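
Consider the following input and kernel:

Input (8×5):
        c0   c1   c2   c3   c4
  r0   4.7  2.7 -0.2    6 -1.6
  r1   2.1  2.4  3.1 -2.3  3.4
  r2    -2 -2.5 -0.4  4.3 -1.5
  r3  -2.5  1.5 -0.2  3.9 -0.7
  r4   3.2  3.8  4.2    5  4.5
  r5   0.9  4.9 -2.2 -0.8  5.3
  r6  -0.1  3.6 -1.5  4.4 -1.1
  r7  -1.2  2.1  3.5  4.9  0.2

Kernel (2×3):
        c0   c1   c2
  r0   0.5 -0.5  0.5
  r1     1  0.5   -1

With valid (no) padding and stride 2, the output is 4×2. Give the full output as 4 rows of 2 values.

1.1 -5.35
-1.5 -0.65
7.35 -6.05
-6.25 2.25

Output[0,0]: The receptive field on the input at this output position is [4.7 2.7 -0.2 / 2.1 2.4 3.1]. Elementwise product with the kernel and sum: 4.7·0.5 + 2.7·-0.5 + -0.2·0.5 + 2.1·1 + 2.4·0.5 + 3.1·-1.
Output[0,1]: The receptive field on the input at this output position is [-0.2 6 -1.6 / 3.1 -2.3 3.4]. Elementwise product with the kernel and sum: -0.2·0.5 + 6·-0.5 + -1.6·0.5 + 3.1·1 + -2.3·0.5 + 3.4·-1.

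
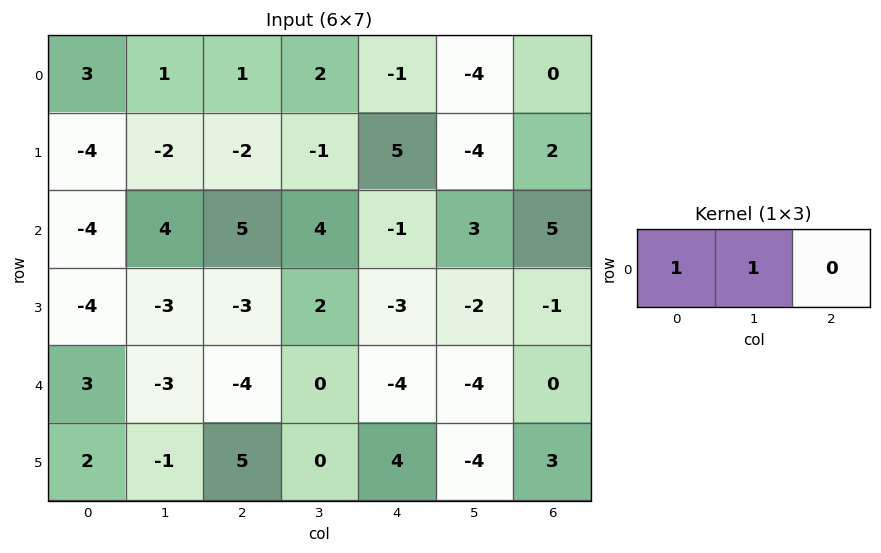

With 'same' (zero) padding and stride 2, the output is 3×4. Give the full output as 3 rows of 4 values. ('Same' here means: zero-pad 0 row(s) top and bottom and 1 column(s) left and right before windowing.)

Output[0,0]: The receptive field on the zero-padded input at this output position is [0 3 1]. Elementwise product with the kernel and sum: 0·1 + 3·1.

3 2 1 -4
-4 9 3 8
3 -7 -4 -4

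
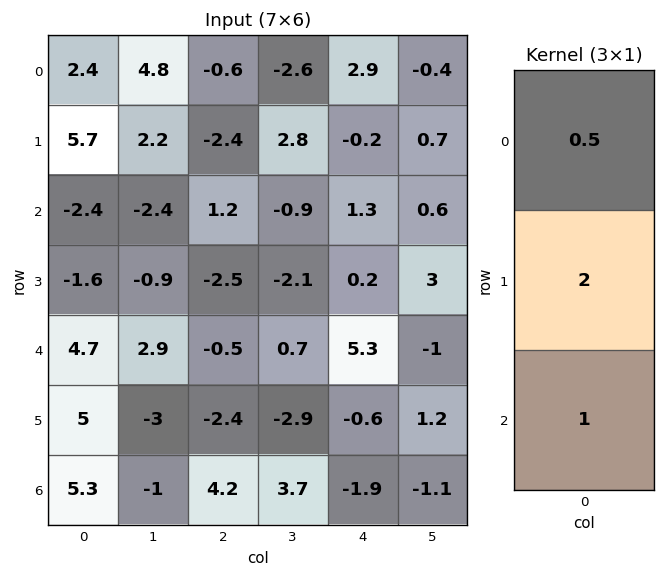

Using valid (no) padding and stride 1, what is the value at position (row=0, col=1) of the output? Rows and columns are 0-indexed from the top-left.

The receptive field on the input at this output position is [4.8 / 2.2 / -2.4]. Elementwise product with the kernel and sum: 4.8·0.5 + 2.2·2 + -2.4·1.

4.4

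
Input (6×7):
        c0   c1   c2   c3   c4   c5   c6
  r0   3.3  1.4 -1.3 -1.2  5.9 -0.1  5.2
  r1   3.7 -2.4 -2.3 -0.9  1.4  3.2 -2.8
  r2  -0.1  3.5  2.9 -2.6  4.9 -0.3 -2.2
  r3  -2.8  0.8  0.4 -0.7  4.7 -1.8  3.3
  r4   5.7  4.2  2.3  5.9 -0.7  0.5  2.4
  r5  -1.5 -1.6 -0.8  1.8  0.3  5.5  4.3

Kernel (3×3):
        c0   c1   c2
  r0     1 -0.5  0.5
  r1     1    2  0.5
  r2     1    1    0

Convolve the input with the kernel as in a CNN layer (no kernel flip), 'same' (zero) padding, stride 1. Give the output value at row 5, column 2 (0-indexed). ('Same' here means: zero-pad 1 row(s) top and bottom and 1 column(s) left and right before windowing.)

The receptive field on the zero-padded input at this output position is [4.2 2.3 5.9 / -1.6 -0.8 1.8 / 0 0 0]. Elementwise product with the kernel and sum: 4.2·1 + 2.3·-0.5 + 5.9·0.5 + -1.6·1 + -0.8·2 + 1.8·0.5 + 0·1 + 0·1.

3.7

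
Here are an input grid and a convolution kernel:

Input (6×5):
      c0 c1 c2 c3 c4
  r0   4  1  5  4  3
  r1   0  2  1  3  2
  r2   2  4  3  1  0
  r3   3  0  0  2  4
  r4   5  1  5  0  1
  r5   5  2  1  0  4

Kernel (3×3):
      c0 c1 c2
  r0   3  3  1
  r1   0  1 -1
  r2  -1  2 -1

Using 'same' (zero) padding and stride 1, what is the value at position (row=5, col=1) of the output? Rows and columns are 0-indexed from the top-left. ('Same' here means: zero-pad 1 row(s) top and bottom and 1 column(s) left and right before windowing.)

24

The receptive field on the zero-padded input at this output position is [5 1 5 / 5 2 1 / 0 0 0]. Elementwise product with the kernel and sum: 5·3 + 1·3 + 5·1 + 2·1 + 1·-1 + 0·-1 + 0·2 + 0·-1.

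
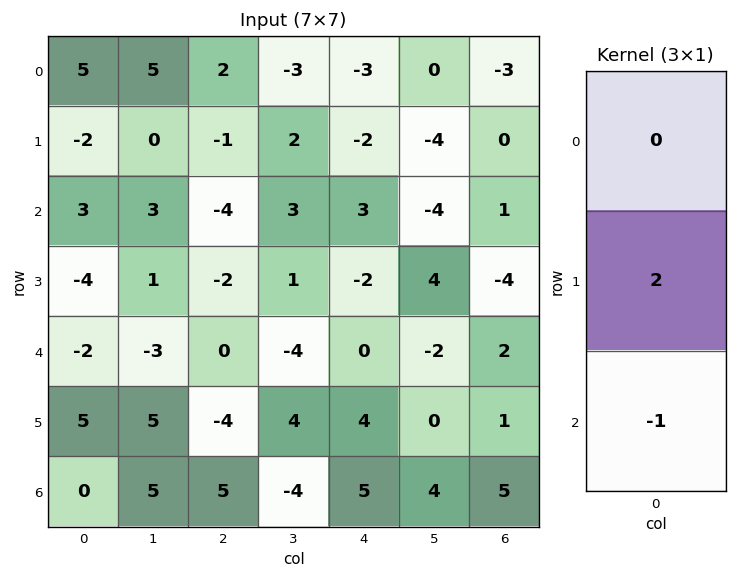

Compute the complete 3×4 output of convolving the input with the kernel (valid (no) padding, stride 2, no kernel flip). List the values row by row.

-7 2 -7 -1
-6 -4 -4 -10
10 -13 3 -3

Output[0,0]: The receptive field on the input at this output position is [5 / -2 / 3]. Elementwise product with the kernel and sum: -2·2 + 3·-1.
Output[0,1]: The receptive field on the input at this output position is [2 / -1 / -4]. Elementwise product with the kernel and sum: -1·2 + -4·-1.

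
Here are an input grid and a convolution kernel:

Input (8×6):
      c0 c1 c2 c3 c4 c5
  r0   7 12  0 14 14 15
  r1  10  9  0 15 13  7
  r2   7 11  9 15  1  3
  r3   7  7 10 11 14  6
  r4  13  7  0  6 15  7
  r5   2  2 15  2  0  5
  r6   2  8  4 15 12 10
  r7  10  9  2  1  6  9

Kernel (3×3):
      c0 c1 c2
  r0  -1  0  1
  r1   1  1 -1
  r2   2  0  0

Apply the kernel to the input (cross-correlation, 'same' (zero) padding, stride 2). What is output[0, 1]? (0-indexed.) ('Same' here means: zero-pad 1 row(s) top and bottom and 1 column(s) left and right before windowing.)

16

The receptive field on the zero-padded input at this output position is [0 0 0 / 12 0 14 / 9 0 15]. Elementwise product with the kernel and sum: 0·-1 + 0·1 + 12·1 + 0·1 + 14·-1 + 9·2.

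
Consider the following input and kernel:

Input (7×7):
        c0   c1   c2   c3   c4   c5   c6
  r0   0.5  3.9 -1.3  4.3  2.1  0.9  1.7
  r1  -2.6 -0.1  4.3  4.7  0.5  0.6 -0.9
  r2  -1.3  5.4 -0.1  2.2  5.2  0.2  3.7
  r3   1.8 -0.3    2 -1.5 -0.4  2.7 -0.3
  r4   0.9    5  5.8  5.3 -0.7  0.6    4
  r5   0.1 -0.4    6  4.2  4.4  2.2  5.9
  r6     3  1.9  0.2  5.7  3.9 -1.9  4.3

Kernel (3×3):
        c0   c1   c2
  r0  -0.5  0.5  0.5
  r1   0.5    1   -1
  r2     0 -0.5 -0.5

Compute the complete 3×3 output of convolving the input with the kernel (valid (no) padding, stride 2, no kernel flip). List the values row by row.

Output[0,0]: The receptive field on the input at this output position is [0.5 3.9 -1.3 / -2.6 -0.1 4.3 / -1.3 5.4 -0.1]. Elementwise product with the kernel and sum: 0.5·-0.5 + 3.9·0.5 + -1.3·0.5 + -2.6·0.5 + -0.1·1 + 4.3·-1 + 5.4·-0.5 + -0.1·-0.5.
Output[0,1]: The receptive field on the input at this output position is [-1.3 4.3 2.1 / 4.3 4.7 0.5 / -0.1 2.2 5.2]. Elementwise product with the kernel and sum: -1.3·-0.5 + 4.3·0.5 + 2.1·0.5 + 4.3·0.5 + 4.7·1 + 0.5·-1 + 2.2·-0.5 + 5.2·-0.5.

-7.3 6.5 0.05
-3.5 1.35 -0.15
-2.45 -2.6 -0.05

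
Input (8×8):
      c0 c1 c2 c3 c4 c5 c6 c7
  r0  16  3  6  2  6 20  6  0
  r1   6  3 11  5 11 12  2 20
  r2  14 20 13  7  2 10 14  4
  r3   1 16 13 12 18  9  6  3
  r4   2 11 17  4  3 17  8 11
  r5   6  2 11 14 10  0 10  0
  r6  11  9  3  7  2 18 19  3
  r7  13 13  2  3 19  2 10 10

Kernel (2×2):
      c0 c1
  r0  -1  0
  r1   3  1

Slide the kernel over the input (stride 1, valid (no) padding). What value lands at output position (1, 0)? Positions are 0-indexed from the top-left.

The receptive field on the input at this output position is [6 3 / 14 20]. Elementwise product with the kernel and sum: 6·-1 + 14·3 + 20·1.

56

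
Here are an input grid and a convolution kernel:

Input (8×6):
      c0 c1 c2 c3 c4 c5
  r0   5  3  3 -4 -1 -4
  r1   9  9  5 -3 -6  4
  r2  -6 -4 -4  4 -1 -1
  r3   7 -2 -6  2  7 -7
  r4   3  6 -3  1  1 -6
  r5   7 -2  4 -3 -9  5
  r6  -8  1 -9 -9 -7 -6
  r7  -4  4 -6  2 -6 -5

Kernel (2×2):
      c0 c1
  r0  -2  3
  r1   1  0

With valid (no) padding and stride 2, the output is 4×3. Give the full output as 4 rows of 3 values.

8 -13 -16
7 14 6
19 13 -29
15 -15 -10

Output[0,0]: The receptive field on the input at this output position is [5 3 / 9 9]. Elementwise product with the kernel and sum: 5·-2 + 3·3 + 9·1.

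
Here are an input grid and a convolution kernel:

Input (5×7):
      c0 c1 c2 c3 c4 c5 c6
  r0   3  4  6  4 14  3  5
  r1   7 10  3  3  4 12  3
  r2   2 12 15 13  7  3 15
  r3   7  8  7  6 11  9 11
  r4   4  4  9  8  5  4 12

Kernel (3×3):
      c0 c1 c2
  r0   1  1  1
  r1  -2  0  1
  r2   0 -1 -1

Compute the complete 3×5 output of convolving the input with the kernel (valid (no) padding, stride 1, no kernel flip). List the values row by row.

-25 -31 2 17 -1
16 -8 -30 -24 0
9 13 19 11 -2

Output[0,0]: The receptive field on the input at this output position is [3 4 6 / 7 10 3 / 2 12 15]. Elementwise product with the kernel and sum: 3·1 + 4·1 + 6·1 + 7·-2 + 3·1 + 12·-1 + 15·-1.
Output[0,1]: The receptive field on the input at this output position is [4 6 4 / 10 3 3 / 12 15 13]. Elementwise product with the kernel and sum: 4·1 + 6·1 + 4·1 + 10·-2 + 3·1 + 15·-1 + 13·-1.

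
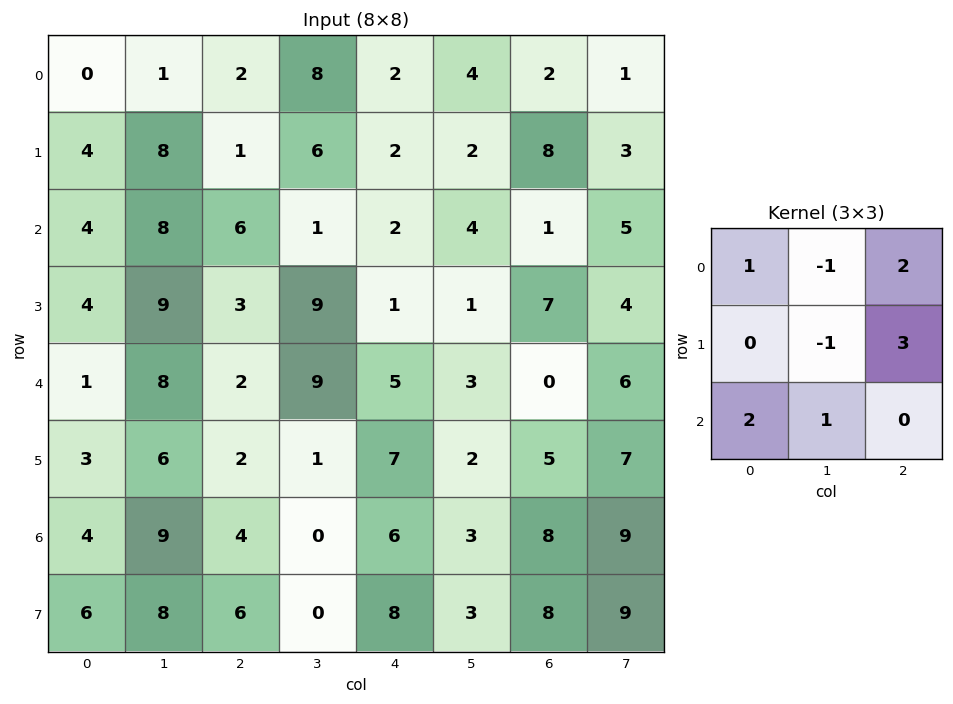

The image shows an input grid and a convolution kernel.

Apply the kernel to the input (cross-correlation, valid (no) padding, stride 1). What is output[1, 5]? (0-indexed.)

23

The receptive field on the input at this output position is [2 8 3 / 4 1 5 / 1 7 4]. Elementwise product with the kernel and sum: 2·1 + 8·-1 + 3·2 + 1·-1 + 5·3 + 1·2 + 7·1.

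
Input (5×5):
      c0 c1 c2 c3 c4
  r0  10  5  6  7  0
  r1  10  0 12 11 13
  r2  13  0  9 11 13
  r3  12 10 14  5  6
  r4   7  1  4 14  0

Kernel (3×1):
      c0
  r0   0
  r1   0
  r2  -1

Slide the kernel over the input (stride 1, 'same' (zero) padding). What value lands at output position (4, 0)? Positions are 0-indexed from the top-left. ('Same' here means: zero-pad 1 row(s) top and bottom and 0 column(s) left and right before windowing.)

0

The receptive field on the zero-padded input at this output position is [12 / 7 / 0]. Elementwise product with the kernel and sum: 0·-1.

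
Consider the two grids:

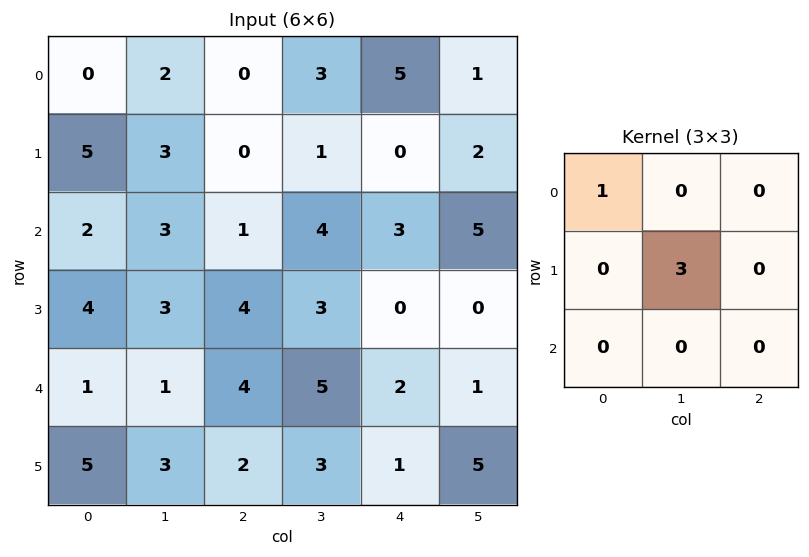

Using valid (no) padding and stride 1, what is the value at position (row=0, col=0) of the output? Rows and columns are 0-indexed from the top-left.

9

The receptive field on the input at this output position is [0 2 0 / 5 3 0 / 2 3 1]. Elementwise product with the kernel and sum: 0·1 + 3·3.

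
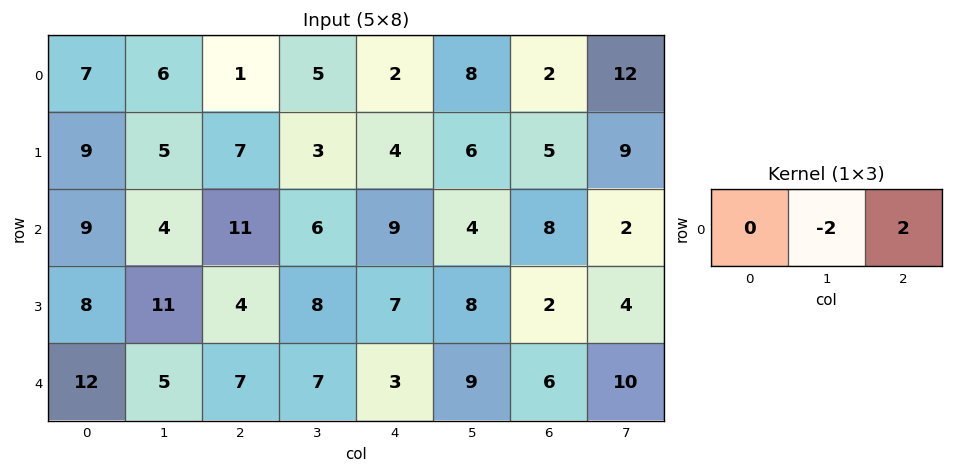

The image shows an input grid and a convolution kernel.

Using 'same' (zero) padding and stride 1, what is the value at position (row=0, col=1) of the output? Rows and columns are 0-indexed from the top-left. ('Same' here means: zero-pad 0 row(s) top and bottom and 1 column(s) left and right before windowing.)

-10

The receptive field on the zero-padded input at this output position is [7 6 1]. Elementwise product with the kernel and sum: 6·-2 + 1·2.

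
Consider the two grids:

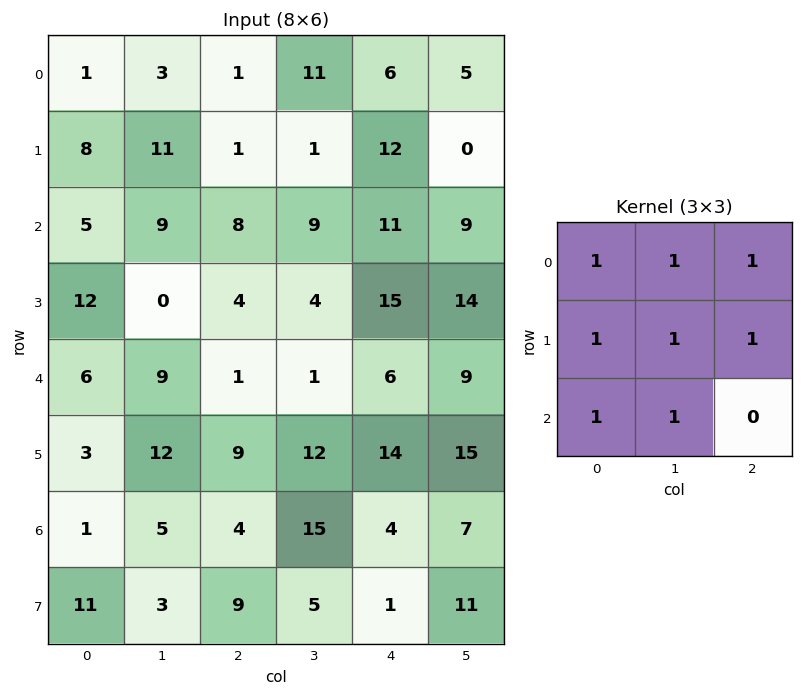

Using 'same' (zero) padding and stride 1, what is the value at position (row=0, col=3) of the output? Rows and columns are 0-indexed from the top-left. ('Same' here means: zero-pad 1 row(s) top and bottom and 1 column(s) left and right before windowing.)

20

The receptive field on the zero-padded input at this output position is [0 0 0 / 1 11 6 / 1 1 12]. Elementwise product with the kernel and sum: 0·1 + 0·1 + 0·1 + 1·1 + 11·1 + 6·1 + 1·1 + 1·1.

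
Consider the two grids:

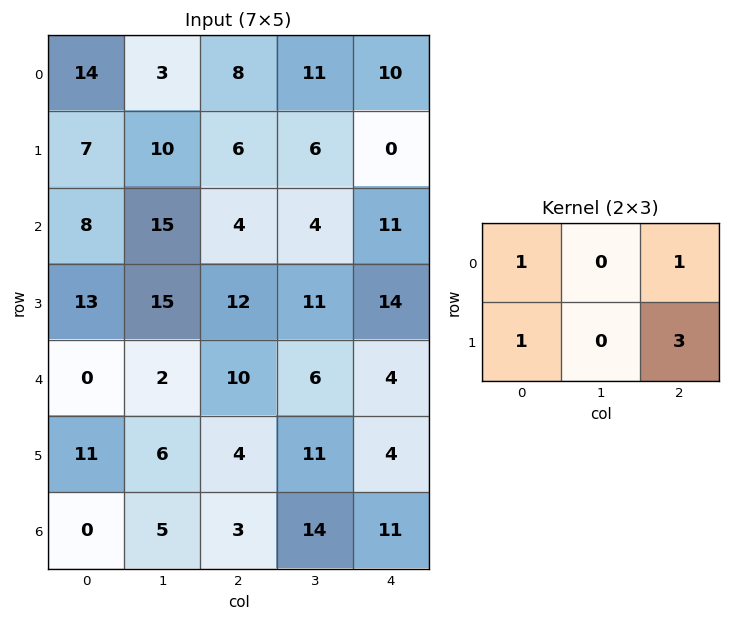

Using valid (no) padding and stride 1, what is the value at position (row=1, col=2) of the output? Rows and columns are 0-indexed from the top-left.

The receptive field on the input at this output position is [6 6 0 / 4 4 11]. Elementwise product with the kernel and sum: 6·1 + 0·1 + 4·1 + 11·3.

43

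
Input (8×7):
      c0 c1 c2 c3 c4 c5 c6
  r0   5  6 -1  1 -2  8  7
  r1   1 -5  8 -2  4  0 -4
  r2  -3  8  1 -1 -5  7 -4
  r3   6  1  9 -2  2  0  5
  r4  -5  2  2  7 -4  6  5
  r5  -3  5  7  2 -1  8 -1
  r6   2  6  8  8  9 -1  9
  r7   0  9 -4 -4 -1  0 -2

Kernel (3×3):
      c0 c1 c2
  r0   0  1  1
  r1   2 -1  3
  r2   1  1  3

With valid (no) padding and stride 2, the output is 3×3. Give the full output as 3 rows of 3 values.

Output[0,0]: The receptive field on the input at this output position is [5 6 -1 / 1 -5 8 / -3 8 1]. Elementwise product with the kernel and sum: 6·1 + -1·1 + 1·2 + -5·-1 + 8·3 + -3·1 + 8·1 + 1·3.
Output[0,1]: The receptive field on the input at this output position is [-1 1 -2 / 8 -2 4 / 1 -1 -5]. Elementwise product with the kernel and sum: 1·1 + -2·1 + 8·2 + -2·-1 + 4·3 + 1·1 + -1·1 + -5·3.

44 14 1
50 17 39
46 55 33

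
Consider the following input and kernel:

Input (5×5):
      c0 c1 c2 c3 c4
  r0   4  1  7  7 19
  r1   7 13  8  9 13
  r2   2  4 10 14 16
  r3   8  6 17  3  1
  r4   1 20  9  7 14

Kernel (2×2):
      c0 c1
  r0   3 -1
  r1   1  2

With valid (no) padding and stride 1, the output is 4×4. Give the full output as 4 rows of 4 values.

44 25 40 37
18 55 53 60
22 42 39 31
59 39 71 43

Output[0,0]: The receptive field on the input at this output position is [4 1 / 7 13]. Elementwise product with the kernel and sum: 4·3 + 1·-1 + 7·1 + 13·2.
Output[0,1]: The receptive field on the input at this output position is [1 7 / 13 8]. Elementwise product with the kernel and sum: 1·3 + 7·-1 + 13·1 + 8·2.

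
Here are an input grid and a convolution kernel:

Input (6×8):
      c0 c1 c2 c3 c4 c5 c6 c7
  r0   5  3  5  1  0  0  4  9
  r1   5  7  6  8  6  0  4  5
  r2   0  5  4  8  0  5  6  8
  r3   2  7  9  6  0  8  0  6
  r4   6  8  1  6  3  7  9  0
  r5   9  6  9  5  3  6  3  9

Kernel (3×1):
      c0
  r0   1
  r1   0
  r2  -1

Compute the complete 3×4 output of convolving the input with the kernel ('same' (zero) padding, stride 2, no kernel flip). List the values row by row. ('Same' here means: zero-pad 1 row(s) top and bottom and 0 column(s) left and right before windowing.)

Output[0,0]: The receptive field on the zero-padded input at this output position is [0 / 5 / 5]. Elementwise product with the kernel and sum: 0·1 + 5·-1.
Output[0,1]: The receptive field on the zero-padded input at this output position is [0 / 5 / 6]. Elementwise product with the kernel and sum: 0·1 + 6·-1.

-5 -6 -6 -4
3 -3 6 4
-7 0 -3 -3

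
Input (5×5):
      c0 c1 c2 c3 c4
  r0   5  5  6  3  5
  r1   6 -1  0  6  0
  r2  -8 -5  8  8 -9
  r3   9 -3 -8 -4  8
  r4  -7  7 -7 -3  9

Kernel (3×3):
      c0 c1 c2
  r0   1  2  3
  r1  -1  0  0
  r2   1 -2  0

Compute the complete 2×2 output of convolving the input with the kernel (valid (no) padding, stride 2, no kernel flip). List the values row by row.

Output[0,0]: The receptive field on the input at this output position is [5 5 6 / 6 -1 0 / -8 -5 8]. Elementwise product with the kernel and sum: 5·1 + 5·2 + 6·3 + 6·-1 + -8·1 + -5·-2.
Output[0,1]: The receptive field on the input at this output position is [6 3 5 / 0 6 0 / 8 8 -9]. Elementwise product with the kernel and sum: 6·1 + 3·2 + 5·3 + 0·-1 + 8·1 + 8·-2.

29 19
-24 4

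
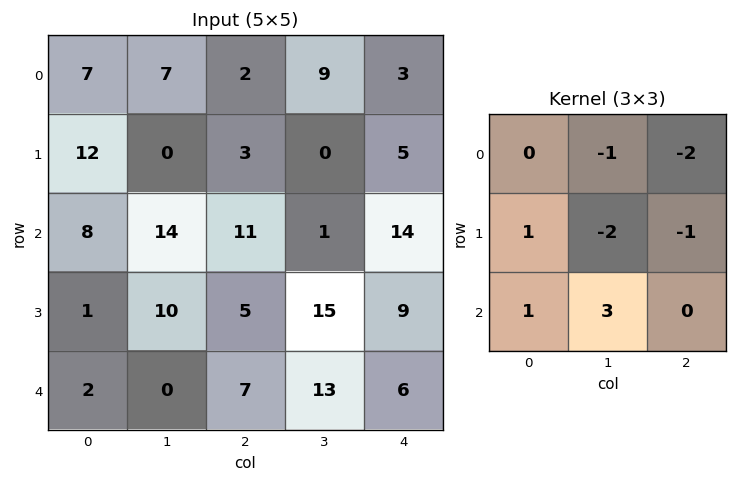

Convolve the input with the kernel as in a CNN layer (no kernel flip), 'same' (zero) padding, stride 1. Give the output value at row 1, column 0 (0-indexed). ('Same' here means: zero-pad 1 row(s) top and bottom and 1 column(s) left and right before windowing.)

The receptive field on the zero-padded input at this output position is [0 7 7 / 0 12 0 / 0 8 14]. Elementwise product with the kernel and sum: 7·-1 + 7·-2 + 0·1 + 12·-2 + 0·-1 + 0·1 + 8·3.

-21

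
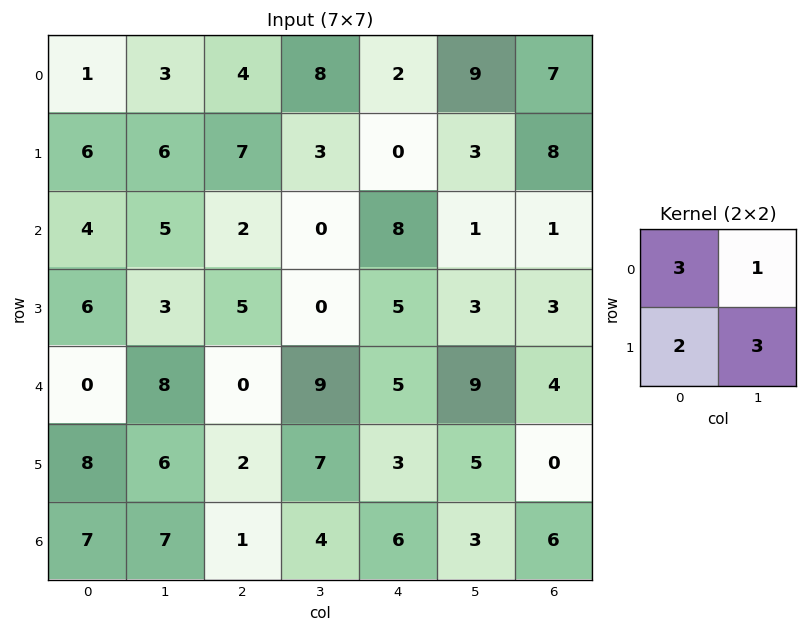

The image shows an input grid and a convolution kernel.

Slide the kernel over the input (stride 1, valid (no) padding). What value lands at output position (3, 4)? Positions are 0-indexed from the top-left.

55

The receptive field on the input at this output position is [5 3 / 5 9]. Elementwise product with the kernel and sum: 5·3 + 3·1 + 5·2 + 9·3.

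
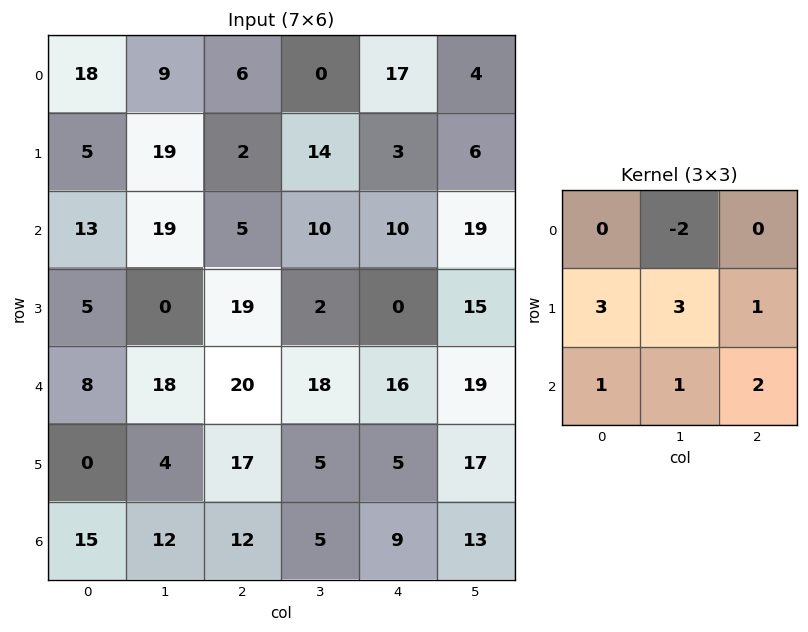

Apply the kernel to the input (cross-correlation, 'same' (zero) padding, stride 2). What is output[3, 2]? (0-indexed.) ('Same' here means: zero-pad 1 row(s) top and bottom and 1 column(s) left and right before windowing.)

45

The receptive field on the zero-padded input at this output position is [5 5 17 / 5 9 13 / 0 0 0]. Elementwise product with the kernel and sum: 5·-2 + 5·3 + 9·3 + 13·1 + 0·1 + 0·1 + 0·2.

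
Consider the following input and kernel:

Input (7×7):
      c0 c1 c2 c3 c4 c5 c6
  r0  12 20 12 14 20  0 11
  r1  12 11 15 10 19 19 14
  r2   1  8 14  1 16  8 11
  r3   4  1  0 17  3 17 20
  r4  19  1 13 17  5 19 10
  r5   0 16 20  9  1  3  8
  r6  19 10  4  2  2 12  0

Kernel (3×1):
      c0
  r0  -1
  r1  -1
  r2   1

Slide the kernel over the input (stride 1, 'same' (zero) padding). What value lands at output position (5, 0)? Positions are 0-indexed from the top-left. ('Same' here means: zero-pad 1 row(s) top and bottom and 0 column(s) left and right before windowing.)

0

The receptive field on the zero-padded input at this output position is [19 / 0 / 19]. Elementwise product with the kernel and sum: 19·-1 + 0·-1 + 19·1.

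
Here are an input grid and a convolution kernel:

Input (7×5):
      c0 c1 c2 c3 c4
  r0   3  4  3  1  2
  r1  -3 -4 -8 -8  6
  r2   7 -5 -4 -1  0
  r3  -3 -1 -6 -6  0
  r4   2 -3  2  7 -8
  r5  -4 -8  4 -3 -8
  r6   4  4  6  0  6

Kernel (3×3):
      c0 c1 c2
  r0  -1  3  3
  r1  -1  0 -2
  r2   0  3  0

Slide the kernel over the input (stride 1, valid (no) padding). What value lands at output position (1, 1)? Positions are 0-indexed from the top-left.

The receptive field on the input at this output position is [-4 -8 -8 / -5 -4 -1 / -1 -6 -6]. Elementwise product with the kernel and sum: -4·-1 + -8·3 + -8·3 + -5·-1 + -1·-2 + -6·3.

-55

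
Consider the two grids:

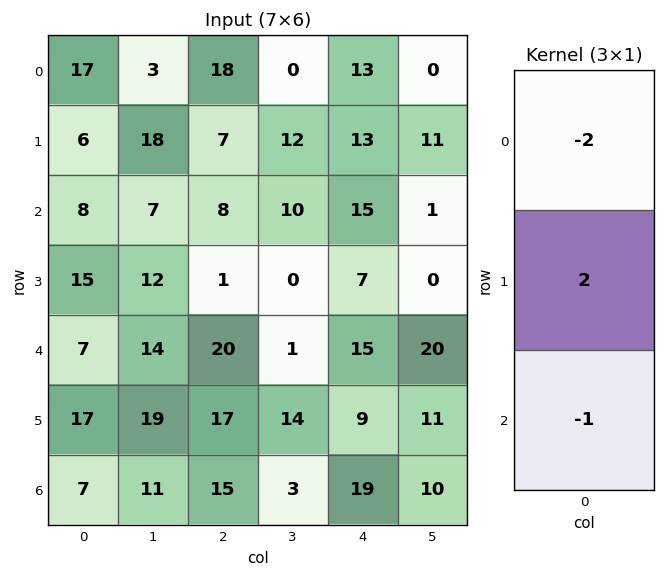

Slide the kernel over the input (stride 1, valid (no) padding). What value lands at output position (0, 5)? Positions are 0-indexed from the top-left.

21

The receptive field on the input at this output position is [0 / 11 / 1]. Elementwise product with the kernel and sum: 0·-2 + 11·2 + 1·-1.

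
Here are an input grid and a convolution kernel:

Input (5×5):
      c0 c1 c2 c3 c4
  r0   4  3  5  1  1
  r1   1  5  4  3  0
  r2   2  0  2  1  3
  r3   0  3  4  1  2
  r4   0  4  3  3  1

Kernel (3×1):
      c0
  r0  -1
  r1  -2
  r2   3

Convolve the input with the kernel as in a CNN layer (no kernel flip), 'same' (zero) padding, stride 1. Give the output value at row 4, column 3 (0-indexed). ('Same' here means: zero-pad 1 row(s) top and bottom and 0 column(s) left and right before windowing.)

-7

The receptive field on the zero-padded input at this output position is [1 / 3 / 0]. Elementwise product with the kernel and sum: 1·-1 + 3·-2 + 0·3.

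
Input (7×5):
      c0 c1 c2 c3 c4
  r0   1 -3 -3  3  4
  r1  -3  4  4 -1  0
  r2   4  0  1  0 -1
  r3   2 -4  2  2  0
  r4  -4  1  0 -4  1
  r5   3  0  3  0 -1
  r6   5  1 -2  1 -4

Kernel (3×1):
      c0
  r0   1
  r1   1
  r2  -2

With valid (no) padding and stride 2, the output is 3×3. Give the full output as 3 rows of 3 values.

-10 -1 6
14 3 -3
-11 7 8

Output[0,0]: The receptive field on the input at this output position is [1 / -3 / 4]. Elementwise product with the kernel and sum: 1·1 + -3·1 + 4·-2.
Output[0,1]: The receptive field on the input at this output position is [-3 / 4 / 1]. Elementwise product with the kernel and sum: -3·1 + 4·1 + 1·-2.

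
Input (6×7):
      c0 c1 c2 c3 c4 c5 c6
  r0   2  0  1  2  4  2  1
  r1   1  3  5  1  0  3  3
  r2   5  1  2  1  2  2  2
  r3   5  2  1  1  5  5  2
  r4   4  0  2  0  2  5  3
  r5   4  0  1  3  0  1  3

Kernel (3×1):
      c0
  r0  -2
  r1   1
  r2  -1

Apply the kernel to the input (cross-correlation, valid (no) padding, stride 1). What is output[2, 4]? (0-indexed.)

The receptive field on the input at this output position is [2 / 5 / 2]. Elementwise product with the kernel and sum: 2·-2 + 5·1 + 2·-1.

-1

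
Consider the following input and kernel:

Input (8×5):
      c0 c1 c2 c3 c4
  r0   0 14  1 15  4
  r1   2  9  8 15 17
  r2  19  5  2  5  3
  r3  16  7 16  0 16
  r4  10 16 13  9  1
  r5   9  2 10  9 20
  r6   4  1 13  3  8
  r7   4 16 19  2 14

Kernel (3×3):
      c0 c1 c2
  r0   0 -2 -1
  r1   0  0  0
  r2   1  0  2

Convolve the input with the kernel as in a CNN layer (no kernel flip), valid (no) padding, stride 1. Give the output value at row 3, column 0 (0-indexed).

-1

The receptive field on the input at this output position is [16 7 16 / 10 16 13 / 9 2 10]. Elementwise product with the kernel and sum: 7·-2 + 16·-1 + 9·1 + 10·2.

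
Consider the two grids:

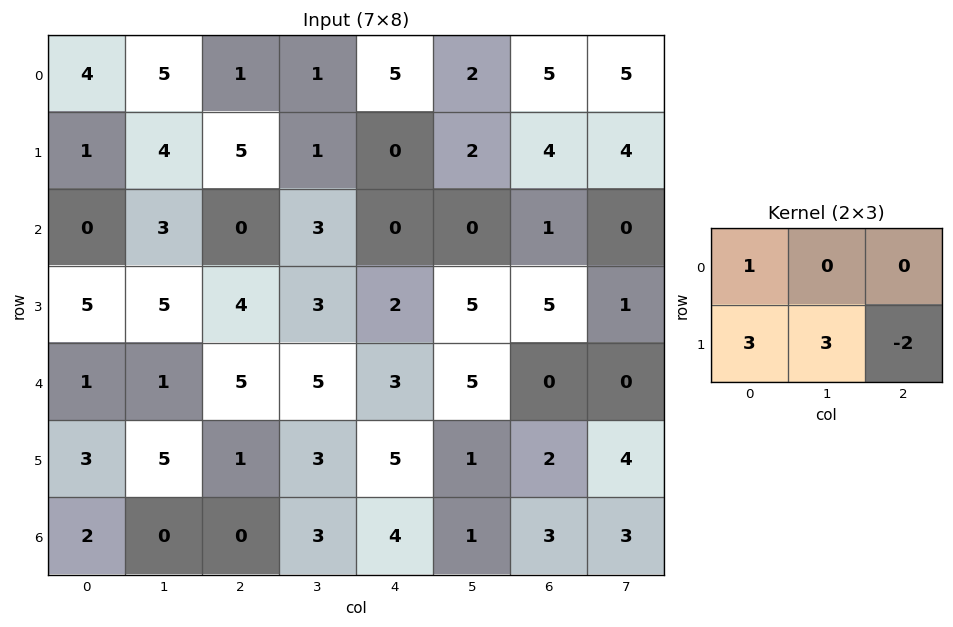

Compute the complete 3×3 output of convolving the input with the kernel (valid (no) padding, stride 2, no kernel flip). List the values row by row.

Output[0,0]: The receptive field on the input at this output position is [4 5 1 / 1 4 5]. Elementwise product with the kernel and sum: 4·1 + 1·3 + 4·3 + 5·-2.

9 19 3
22 17 11
23 7 17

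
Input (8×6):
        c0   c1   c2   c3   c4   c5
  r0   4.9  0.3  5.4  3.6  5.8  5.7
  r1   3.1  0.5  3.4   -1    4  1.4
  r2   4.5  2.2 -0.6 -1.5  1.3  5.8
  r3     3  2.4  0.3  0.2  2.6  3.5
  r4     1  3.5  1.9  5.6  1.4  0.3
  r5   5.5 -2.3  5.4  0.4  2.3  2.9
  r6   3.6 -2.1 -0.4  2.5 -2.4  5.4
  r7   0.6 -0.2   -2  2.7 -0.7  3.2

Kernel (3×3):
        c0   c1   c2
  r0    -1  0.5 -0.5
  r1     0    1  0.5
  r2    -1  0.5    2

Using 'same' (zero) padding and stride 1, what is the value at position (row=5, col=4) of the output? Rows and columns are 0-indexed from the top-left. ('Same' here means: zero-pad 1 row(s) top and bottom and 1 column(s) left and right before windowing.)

The receptive field on the zero-padded input at this output position is [5.6 1.4 0.3 / 0.4 2.3 2.9 / 2.5 -2.4 5.4]. Elementwise product with the kernel and sum: 5.6·-1 + 1.4·0.5 + 0.3·-0.5 + 2.3·1 + 2.9·0.5 + 2.5·-1 + -2.4·0.5 + 5.4·2.

5.8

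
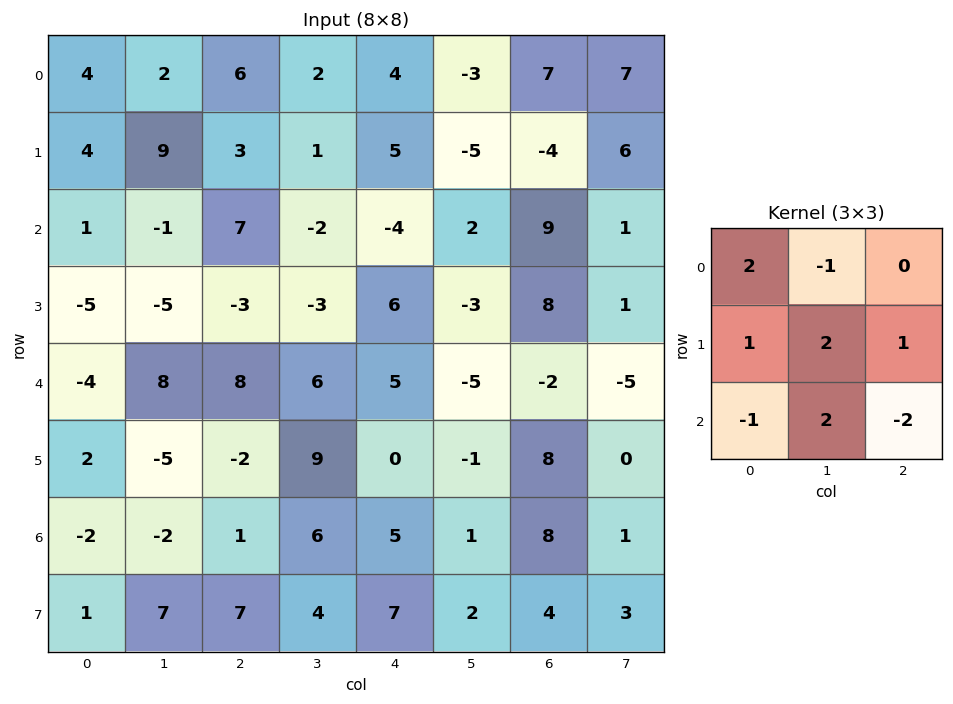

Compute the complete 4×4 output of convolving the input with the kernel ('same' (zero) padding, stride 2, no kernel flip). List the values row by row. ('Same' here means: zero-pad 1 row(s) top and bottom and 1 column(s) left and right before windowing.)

Output[0,0]: The receptive field on the zero-padded input at this output position is [0 0 0 / 0 4 2 / 0 4 9]. Elementwise product with the kernel and sum: 0·2 + 0·-1 + 0·1 + 4·2 + 2·1 + 0·-1 + 4·2 + 9·-2.
Output[0,1]: The receptive field on the zero-padded input at this output position is [0 0 0 / 2 6 2 / 9 3 1]. Elementwise product with the kernel and sum: 0·2 + 0·-1 + 2·1 + 6·2 + 2·1 + 9·-1 + 3·2 + 1·-2.

0 11 26 3
-3 31 10 32
19 6 -8 -11
-20 -3 41 8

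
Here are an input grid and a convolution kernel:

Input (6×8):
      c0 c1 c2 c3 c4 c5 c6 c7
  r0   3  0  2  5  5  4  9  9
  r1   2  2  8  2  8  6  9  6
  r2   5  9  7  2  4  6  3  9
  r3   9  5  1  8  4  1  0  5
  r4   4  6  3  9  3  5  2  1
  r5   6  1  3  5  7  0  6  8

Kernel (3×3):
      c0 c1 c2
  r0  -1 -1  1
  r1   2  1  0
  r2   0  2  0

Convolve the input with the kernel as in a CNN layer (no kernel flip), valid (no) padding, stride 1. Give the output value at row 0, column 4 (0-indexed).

The receptive field on the input at this output position is [5 4 9 / 8 6 9 / 4 6 3]. Elementwise product with the kernel and sum: 5·-1 + 4·-1 + 9·1 + 8·2 + 6·1 + 6·2.

34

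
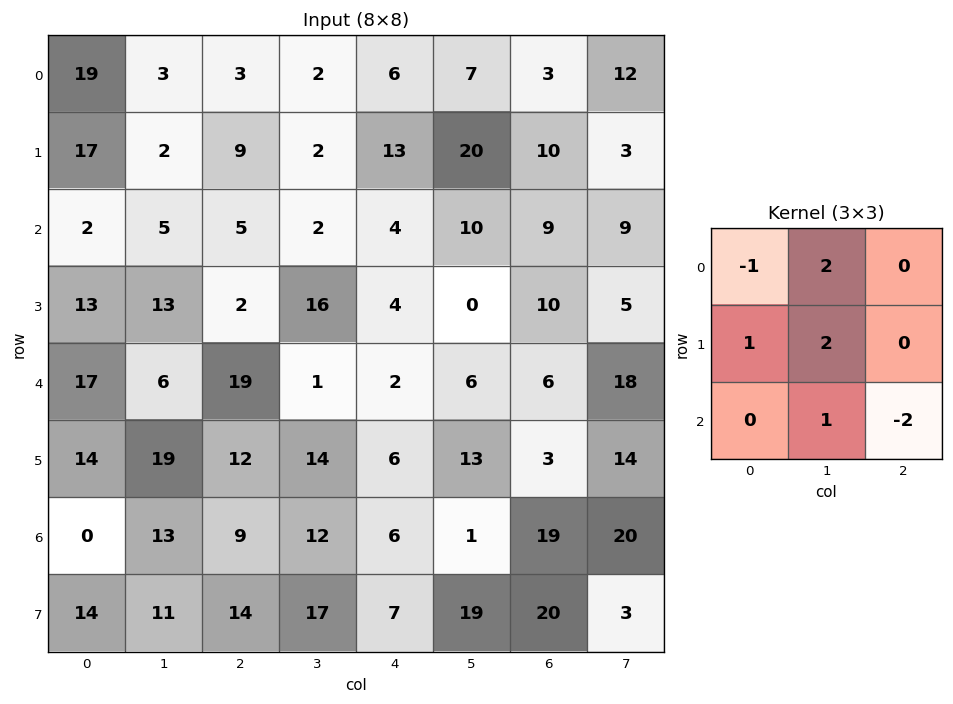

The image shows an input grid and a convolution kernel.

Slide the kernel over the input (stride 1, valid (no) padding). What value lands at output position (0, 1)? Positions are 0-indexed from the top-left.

24

The receptive field on the input at this output position is [3 3 2 / 2 9 2 / 5 5 2]. Elementwise product with the kernel and sum: 3·-1 + 3·2 + 2·1 + 9·2 + 5·1 + 2·-2.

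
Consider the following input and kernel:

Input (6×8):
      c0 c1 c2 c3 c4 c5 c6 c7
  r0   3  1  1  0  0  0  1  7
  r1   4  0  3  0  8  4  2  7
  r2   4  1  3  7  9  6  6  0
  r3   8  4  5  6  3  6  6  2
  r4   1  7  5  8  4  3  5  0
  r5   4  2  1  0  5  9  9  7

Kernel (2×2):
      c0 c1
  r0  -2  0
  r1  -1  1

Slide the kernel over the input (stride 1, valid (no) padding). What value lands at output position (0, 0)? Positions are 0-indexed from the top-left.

The receptive field on the input at this output position is [3 1 / 4 0]. Elementwise product with the kernel and sum: 3·-2 + 4·-1 + 0·1.

-10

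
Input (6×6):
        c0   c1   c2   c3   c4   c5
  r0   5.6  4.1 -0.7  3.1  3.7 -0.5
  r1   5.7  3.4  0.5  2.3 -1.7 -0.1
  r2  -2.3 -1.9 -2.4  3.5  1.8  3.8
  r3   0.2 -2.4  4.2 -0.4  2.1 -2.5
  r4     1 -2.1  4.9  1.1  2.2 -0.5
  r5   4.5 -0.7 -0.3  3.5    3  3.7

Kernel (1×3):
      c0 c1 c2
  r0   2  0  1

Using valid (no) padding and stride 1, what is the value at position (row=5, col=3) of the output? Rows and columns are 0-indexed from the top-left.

The receptive field on the input at this output position is [3.5 3 3.7]. Elementwise product with the kernel and sum: 3.5·2 + 3.7·1.

10.7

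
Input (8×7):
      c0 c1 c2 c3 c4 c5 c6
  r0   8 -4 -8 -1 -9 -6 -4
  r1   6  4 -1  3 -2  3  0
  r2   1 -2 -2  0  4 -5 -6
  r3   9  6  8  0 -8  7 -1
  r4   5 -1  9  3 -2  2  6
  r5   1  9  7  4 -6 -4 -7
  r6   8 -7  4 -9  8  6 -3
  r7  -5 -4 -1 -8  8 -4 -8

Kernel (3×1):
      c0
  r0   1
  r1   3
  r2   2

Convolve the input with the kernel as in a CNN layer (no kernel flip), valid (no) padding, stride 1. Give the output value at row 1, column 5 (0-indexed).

The receptive field on the input at this output position is [3 / -5 / 7]. Elementwise product with the kernel and sum: 3·1 + -5·3 + 7·2.

2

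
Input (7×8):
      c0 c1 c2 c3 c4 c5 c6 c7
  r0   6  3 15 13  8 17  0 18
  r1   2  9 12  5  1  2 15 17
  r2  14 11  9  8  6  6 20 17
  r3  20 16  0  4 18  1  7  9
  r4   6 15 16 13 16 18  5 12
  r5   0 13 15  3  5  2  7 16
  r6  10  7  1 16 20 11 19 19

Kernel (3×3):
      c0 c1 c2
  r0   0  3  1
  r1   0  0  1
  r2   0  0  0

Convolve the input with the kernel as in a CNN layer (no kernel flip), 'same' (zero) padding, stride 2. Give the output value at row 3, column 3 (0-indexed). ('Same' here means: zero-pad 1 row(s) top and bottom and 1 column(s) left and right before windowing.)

56

The receptive field on the zero-padded input at this output position is [2 7 16 / 11 19 19 / 0 0 0]. Elementwise product with the kernel and sum: 7·3 + 16·1 + 19·1.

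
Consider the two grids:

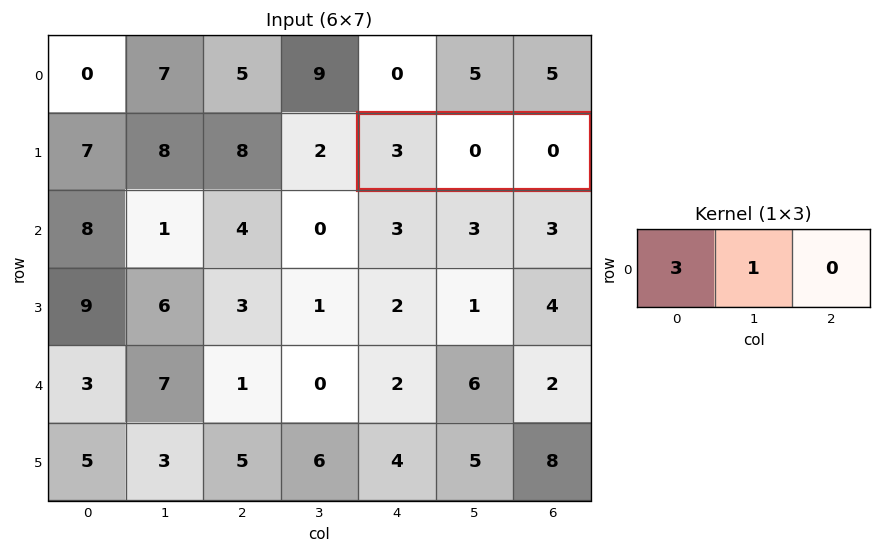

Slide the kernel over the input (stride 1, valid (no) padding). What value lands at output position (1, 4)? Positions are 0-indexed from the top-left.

The receptive field on the input at this output position is [3 0 0]. Elementwise product with the kernel and sum: 3·3 + 0·1.

9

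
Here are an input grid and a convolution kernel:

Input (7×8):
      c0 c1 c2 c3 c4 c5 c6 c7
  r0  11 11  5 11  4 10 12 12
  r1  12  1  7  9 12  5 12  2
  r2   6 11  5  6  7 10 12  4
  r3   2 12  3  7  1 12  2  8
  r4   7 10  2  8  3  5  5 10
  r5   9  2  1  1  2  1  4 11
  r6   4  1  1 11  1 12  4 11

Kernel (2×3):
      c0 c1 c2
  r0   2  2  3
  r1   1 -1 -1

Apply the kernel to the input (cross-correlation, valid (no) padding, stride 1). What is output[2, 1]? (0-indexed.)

52

The receptive field on the input at this output position is [11 5 6 / 12 3 7]. Elementwise product with the kernel and sum: 11·2 + 5·2 + 6·3 + 12·1 + 3·-1 + 7·-1.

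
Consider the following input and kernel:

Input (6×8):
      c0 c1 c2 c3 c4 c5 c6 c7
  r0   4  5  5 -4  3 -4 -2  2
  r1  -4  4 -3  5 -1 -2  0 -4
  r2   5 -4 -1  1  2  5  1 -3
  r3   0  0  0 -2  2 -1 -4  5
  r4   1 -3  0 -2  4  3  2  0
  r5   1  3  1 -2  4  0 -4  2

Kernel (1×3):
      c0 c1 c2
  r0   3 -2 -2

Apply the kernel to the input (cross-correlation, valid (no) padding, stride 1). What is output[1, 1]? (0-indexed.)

8

The receptive field on the input at this output position is [4 -3 5]. Elementwise product with the kernel and sum: 4·3 + -3·-2 + 5·-2.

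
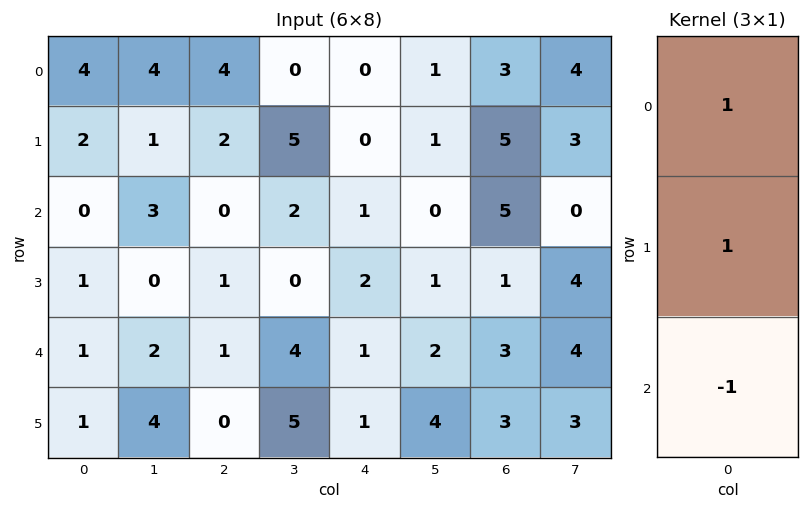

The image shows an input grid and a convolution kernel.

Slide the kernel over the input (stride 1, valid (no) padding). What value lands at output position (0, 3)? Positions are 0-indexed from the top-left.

3

The receptive field on the input at this output position is [0 / 5 / 2]. Elementwise product with the kernel and sum: 0·1 + 5·1 + 2·-1.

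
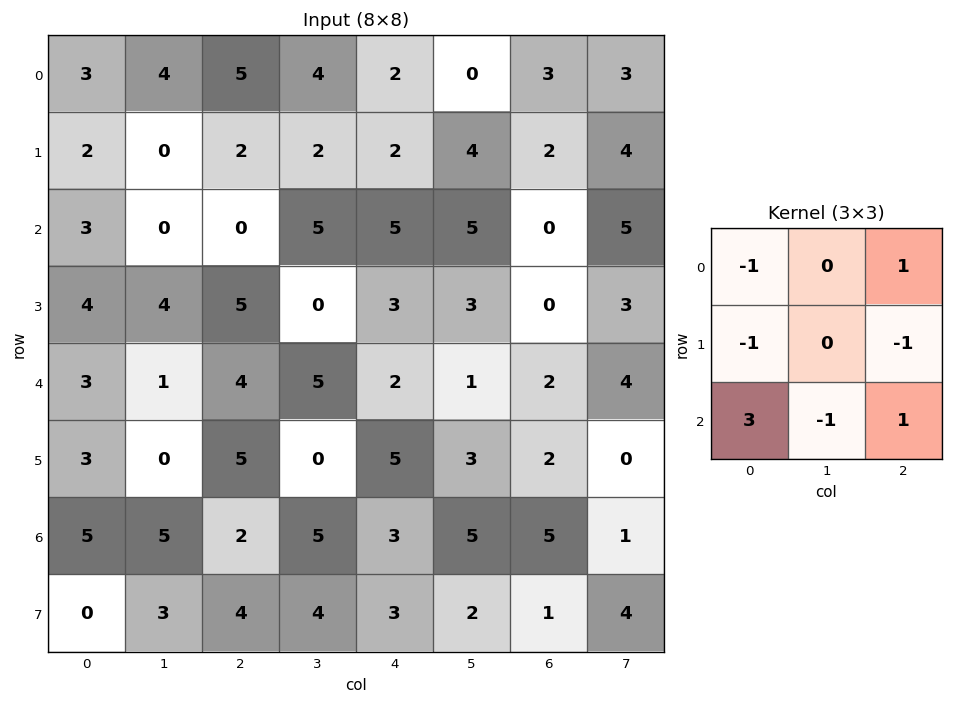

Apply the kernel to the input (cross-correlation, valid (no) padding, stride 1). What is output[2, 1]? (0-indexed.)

5

The receptive field on the input at this output position is [0 0 5 / 4 5 0 / 1 4 5]. Elementwise product with the kernel and sum: 0·-1 + 5·1 + 4·-1 + 0·-1 + 1·3 + 4·-1 + 5·1.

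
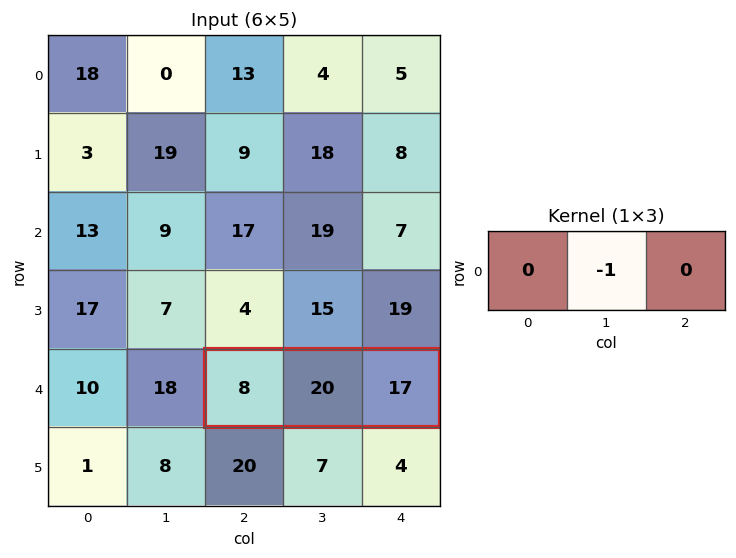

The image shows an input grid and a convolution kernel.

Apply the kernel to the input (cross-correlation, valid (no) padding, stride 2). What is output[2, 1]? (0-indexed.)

The receptive field on the input at this output position is [8 20 17]. Elementwise product with the kernel and sum: 20·-1.

-20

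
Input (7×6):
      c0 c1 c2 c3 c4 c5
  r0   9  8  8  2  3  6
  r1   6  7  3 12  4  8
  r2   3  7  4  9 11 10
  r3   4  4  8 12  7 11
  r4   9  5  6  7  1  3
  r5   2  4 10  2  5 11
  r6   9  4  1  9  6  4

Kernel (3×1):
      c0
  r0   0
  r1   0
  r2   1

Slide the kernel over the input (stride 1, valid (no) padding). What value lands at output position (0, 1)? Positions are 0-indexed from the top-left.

7

The receptive field on the input at this output position is [8 / 7 / 7]. Elementwise product with the kernel and sum: 7·1.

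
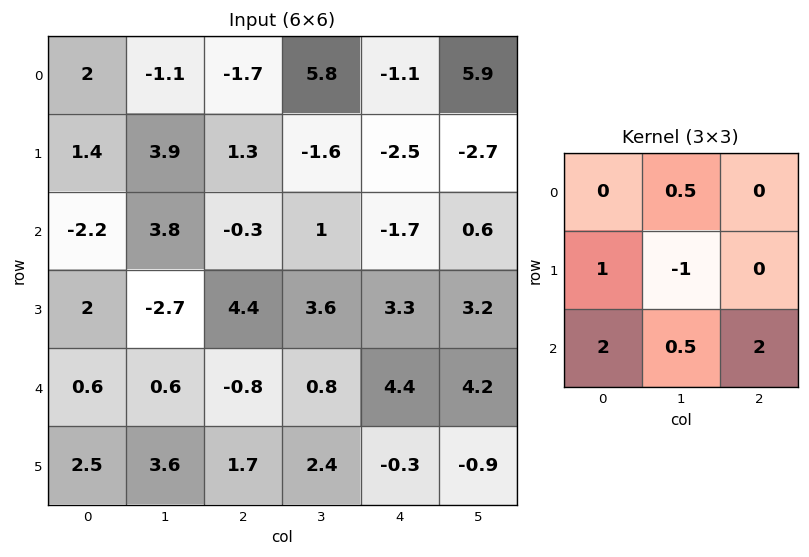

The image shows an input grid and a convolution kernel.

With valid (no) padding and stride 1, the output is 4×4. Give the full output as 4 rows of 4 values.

-6.15 11.2 2.3 2.7
7.4 8.75 15.1 16.7
6.5 -4.85 8.9 11.65
8.85 16.45 4.2 0.9

Output[0,0]: The receptive field on the input at this output position is [2 -1.1 -1.7 / 1.4 3.9 1.3 / -2.2 3.8 -0.3]. Elementwise product with the kernel and sum: -1.1·0.5 + 1.4·1 + 3.9·-1 + -2.2·2 + 3.8·0.5 + -0.3·2.
Output[0,1]: The receptive field on the input at this output position is [-1.1 -1.7 5.8 / 3.9 1.3 -1.6 / 3.8 -0.3 1]. Elementwise product with the kernel and sum: -1.7·0.5 + 3.9·1 + 1.3·-1 + 3.8·2 + -0.3·0.5 + 1·2.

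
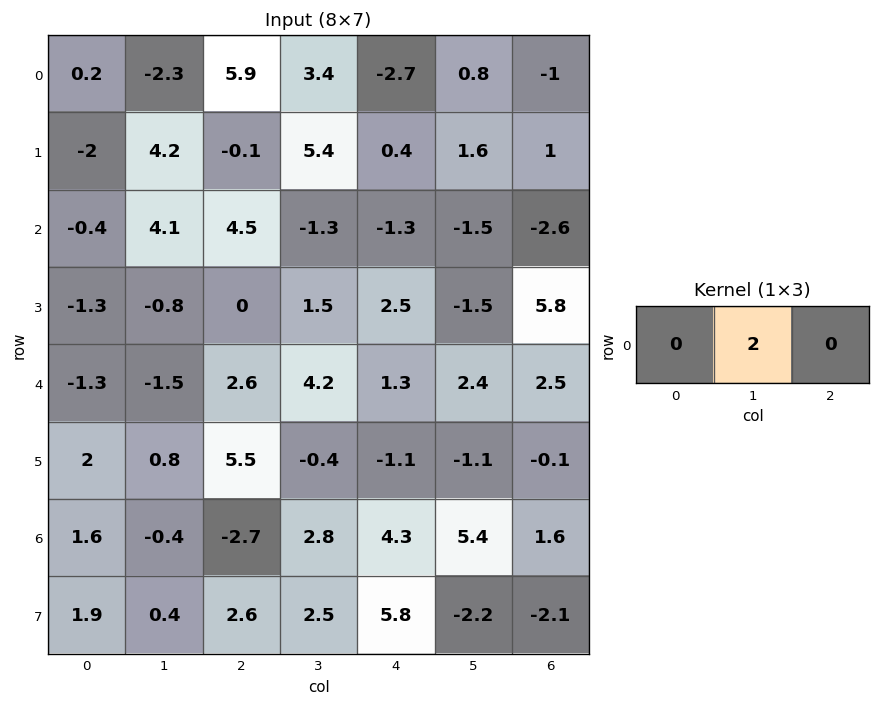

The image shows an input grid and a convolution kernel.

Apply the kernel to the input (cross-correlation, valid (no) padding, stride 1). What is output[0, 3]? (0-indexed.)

-5.4

The receptive field on the input at this output position is [3.4 -2.7 0.8]. Elementwise product with the kernel and sum: -2.7·2.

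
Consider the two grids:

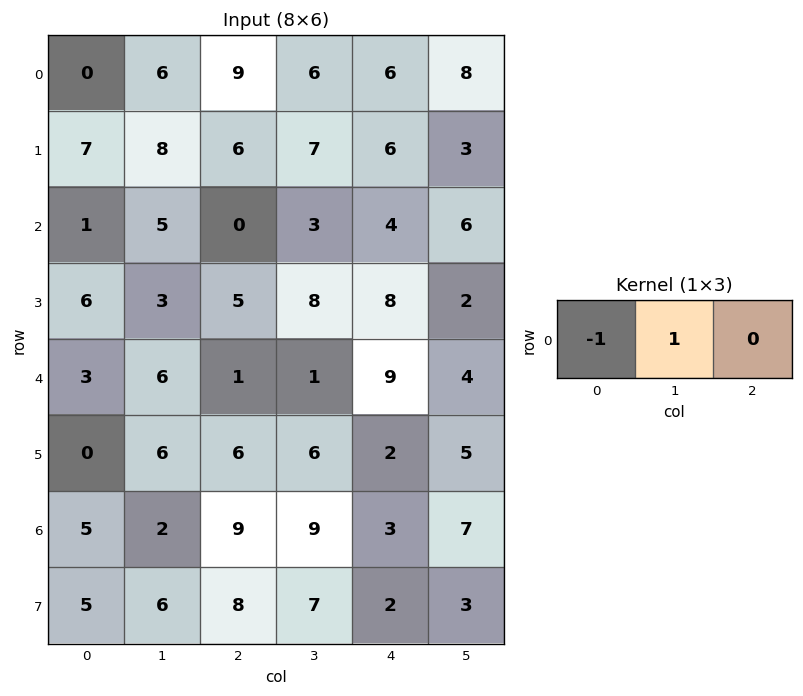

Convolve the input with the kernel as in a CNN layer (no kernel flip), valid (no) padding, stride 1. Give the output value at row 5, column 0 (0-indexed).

6

The receptive field on the input at this output position is [0 6 6]. Elementwise product with the kernel and sum: 0·-1 + 6·1.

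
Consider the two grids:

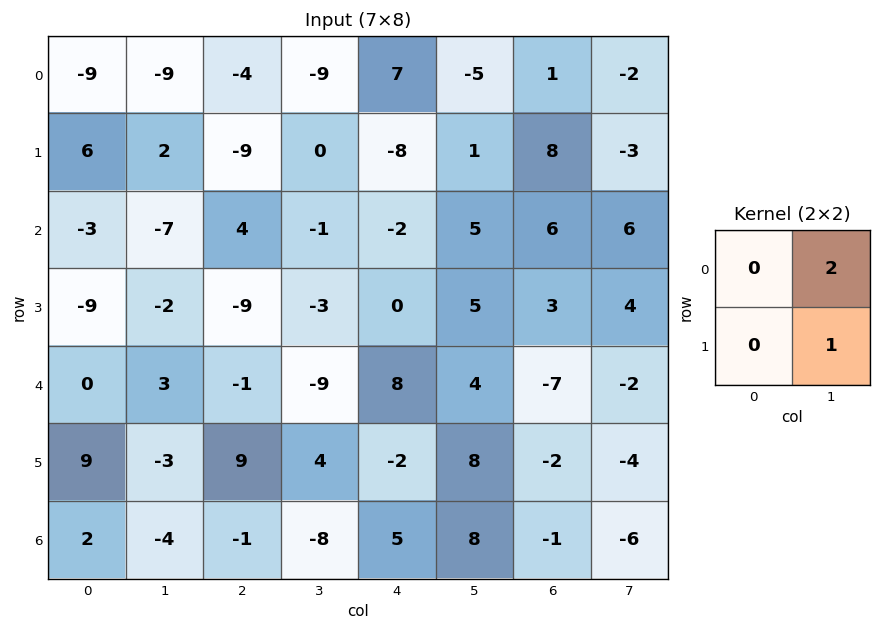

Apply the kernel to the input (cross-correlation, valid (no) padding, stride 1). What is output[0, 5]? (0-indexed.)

The receptive field on the input at this output position is [-5 1 / 1 8]. Elementwise product with the kernel and sum: 1·2 + 8·1.

10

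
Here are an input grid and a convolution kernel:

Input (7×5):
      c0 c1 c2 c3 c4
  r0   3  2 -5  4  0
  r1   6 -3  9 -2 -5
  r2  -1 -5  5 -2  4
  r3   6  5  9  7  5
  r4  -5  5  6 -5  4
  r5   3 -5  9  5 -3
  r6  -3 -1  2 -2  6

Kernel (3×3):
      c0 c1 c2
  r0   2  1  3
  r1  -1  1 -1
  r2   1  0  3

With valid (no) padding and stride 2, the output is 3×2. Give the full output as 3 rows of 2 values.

Output[0,0]: The receptive field on the input at this output position is [3 2 -5 / 6 -3 9 / -1 -5 5]. Elementwise product with the kernel and sum: 3·2 + 2·1 + -5·3 + 6·-1 + -3·1 + 9·-1 + -1·1 + 5·3.

-11 5
11 31
-1 38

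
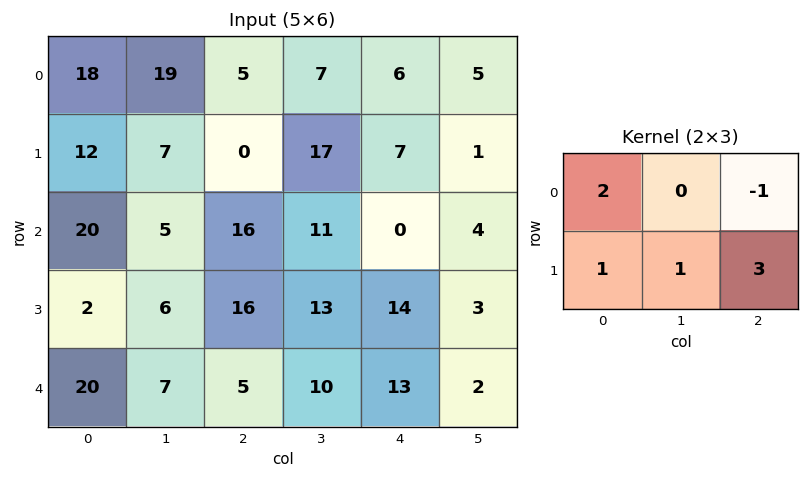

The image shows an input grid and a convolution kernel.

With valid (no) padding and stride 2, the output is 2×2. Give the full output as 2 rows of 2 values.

Output[0,0]: The receptive field on the input at this output position is [18 19 5 / 12 7 0]. Elementwise product with the kernel and sum: 18·2 + 5·-1 + 12·1 + 7·1 + 0·3.
Output[0,1]: The receptive field on the input at this output position is [5 7 6 / 0 17 7]. Elementwise product with the kernel and sum: 5·2 + 6·-1 + 0·1 + 17·1 + 7·3.

50 42
80 103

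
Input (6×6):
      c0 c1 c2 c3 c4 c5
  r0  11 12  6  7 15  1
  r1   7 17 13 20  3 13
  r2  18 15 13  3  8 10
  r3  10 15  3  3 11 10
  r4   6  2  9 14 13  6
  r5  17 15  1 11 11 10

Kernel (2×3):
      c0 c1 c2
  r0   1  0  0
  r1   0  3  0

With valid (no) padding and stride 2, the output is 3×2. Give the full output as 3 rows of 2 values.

62 66
63 22
51 42

Output[0,0]: The receptive field on the input at this output position is [11 12 6 / 7 17 13]. Elementwise product with the kernel and sum: 11·1 + 17·3.
Output[0,1]: The receptive field on the input at this output position is [6 7 15 / 13 20 3]. Elementwise product with the kernel and sum: 6·1 + 20·3.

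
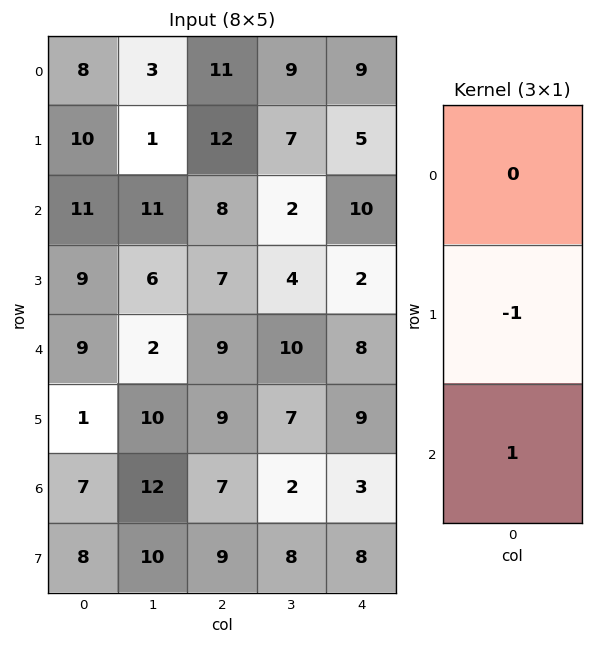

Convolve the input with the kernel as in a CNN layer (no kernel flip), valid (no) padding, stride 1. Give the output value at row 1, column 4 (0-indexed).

The receptive field on the input at this output position is [5 / 10 / 2]. Elementwise product with the kernel and sum: 10·-1 + 2·1.

-8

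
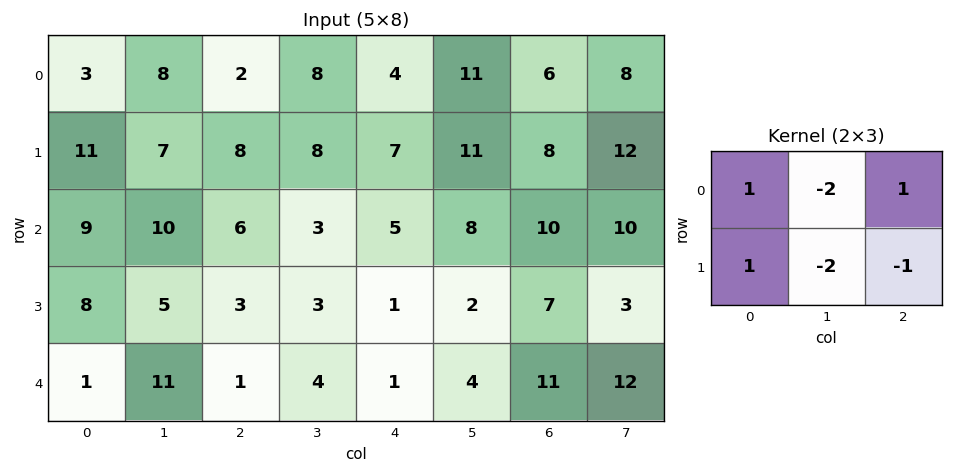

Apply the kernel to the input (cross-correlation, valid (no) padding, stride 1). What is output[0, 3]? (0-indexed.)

-6

The receptive field on the input at this output position is [8 4 11 / 8 7 11]. Elementwise product with the kernel and sum: 8·1 + 4·-2 + 11·1 + 8·1 + 7·-2 + 11·-1.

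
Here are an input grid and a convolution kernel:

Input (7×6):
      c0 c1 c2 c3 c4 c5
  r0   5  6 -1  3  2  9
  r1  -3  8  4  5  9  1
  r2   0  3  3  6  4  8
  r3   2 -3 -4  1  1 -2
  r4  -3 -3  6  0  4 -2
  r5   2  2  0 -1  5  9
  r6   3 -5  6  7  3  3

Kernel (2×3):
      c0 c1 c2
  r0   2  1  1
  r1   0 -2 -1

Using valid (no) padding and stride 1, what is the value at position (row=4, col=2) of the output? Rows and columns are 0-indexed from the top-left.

The receptive field on the input at this output position is [6 0 4 / 0 -1 5]. Elementwise product with the kernel and sum: 6·2 + 0·1 + 4·1 + -1·-2 + 5·-1.

13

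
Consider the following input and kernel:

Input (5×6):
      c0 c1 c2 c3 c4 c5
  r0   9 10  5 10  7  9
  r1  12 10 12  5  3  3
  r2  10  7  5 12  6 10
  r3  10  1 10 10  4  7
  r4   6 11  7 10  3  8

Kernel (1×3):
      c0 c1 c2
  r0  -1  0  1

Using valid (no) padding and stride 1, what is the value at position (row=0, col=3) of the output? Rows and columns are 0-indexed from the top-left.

The receptive field on the input at this output position is [10 7 9]. Elementwise product with the kernel and sum: 10·-1 + 9·1.

-1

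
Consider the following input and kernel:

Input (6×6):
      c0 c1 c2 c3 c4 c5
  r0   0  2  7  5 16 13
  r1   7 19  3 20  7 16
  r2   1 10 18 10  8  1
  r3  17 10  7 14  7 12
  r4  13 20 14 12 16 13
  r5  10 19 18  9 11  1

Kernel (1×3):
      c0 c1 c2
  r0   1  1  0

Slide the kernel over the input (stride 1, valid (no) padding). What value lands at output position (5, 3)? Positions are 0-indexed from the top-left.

20

The receptive field on the input at this output position is [9 11 1]. Elementwise product with the kernel and sum: 9·1 + 11·1.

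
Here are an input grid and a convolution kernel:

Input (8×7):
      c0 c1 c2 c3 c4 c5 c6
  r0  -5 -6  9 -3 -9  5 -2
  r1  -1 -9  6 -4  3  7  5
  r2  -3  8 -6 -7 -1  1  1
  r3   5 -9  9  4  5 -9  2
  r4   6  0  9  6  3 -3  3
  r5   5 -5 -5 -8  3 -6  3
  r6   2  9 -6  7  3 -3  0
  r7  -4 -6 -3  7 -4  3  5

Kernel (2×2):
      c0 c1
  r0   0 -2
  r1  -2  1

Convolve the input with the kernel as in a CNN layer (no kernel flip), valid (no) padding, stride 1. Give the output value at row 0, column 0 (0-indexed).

The receptive field on the input at this output position is [-5 -6 / -1 -9]. Elementwise product with the kernel and sum: -6·-2 + -1·-2 + -9·1.

5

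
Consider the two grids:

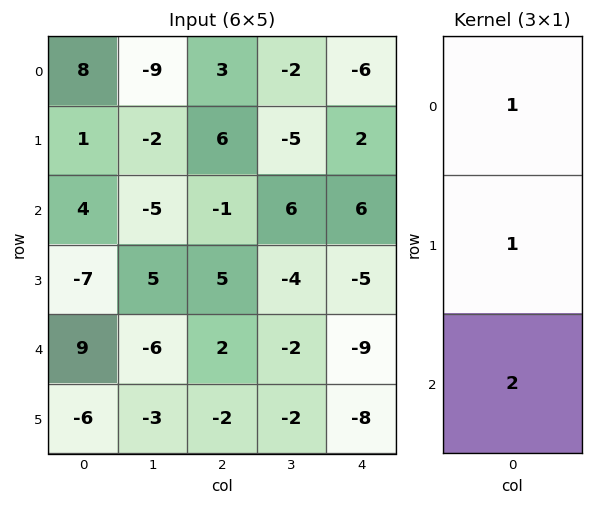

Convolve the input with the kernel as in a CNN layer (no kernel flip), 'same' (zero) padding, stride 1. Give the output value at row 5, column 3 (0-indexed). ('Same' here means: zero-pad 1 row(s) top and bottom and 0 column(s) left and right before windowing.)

The receptive field on the zero-padded input at this output position is [-2 / -2 / 0]. Elementwise product with the kernel and sum: -2·1 + -2·1 + 0·2.

-4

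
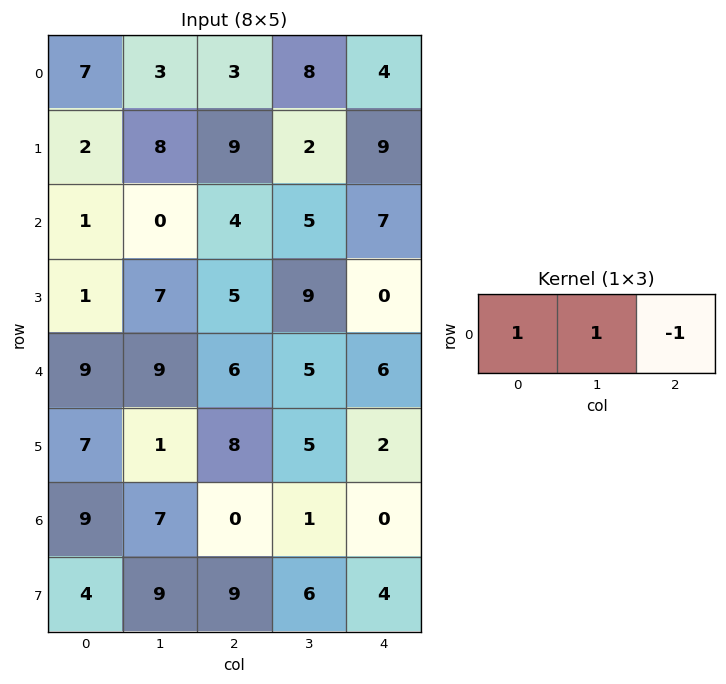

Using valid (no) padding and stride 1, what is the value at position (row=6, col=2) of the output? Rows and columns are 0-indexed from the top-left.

The receptive field on the input at this output position is [0 1 0]. Elementwise product with the kernel and sum: 0·1 + 1·1 + 0·-1.

1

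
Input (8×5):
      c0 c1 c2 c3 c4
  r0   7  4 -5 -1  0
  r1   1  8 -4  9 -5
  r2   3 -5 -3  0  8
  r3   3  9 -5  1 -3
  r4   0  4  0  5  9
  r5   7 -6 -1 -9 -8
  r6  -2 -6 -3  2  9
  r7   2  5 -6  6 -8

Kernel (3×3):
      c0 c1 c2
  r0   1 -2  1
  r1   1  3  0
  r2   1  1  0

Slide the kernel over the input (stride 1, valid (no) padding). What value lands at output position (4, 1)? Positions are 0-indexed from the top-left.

The receptive field on the input at this output position is [4 0 5 / -6 -1 -9 / -6 -3 2]. Elementwise product with the kernel and sum: 4·1 + 0·-2 + 5·1 + -6·1 + -1·3 + -6·1 + -3·1.

-9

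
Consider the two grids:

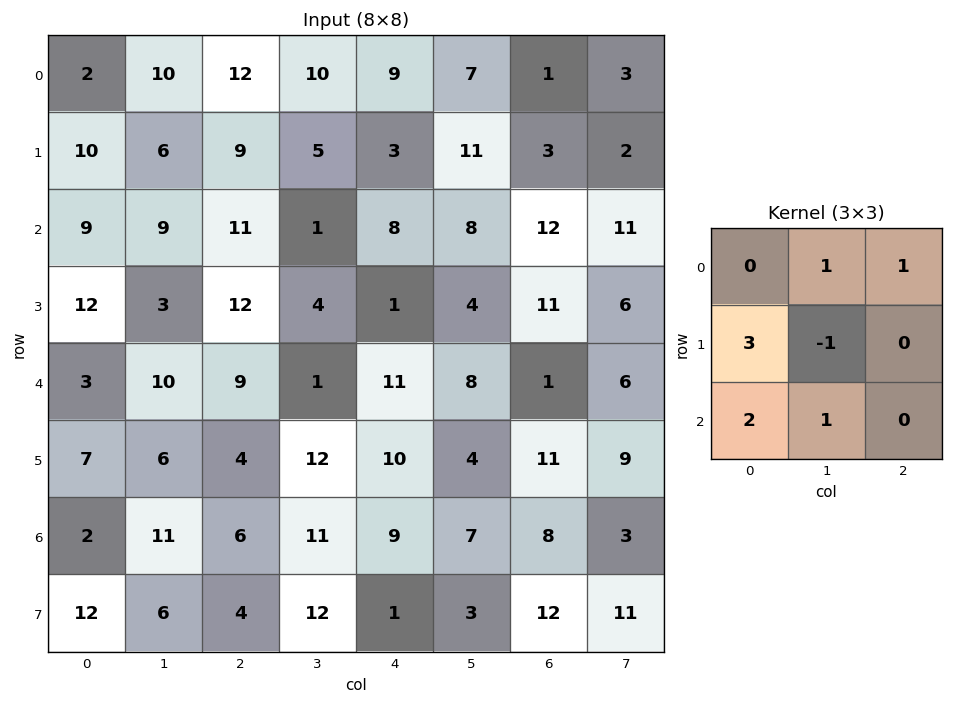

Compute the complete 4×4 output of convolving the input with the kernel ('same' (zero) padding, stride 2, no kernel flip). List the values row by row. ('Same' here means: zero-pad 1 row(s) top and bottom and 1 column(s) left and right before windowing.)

Output[0,0]: The receptive field on the zero-padded input at this output position is [0 0 0 / 0 2 10 / 0 10 6]. Elementwise product with the kernel and sum: 0·1 + 0·1 + 0·3 + 2·-1 + 0·2 + 10·1.

8 39 34 45
19 48 18 36
19 53 31 59
23 59 63 51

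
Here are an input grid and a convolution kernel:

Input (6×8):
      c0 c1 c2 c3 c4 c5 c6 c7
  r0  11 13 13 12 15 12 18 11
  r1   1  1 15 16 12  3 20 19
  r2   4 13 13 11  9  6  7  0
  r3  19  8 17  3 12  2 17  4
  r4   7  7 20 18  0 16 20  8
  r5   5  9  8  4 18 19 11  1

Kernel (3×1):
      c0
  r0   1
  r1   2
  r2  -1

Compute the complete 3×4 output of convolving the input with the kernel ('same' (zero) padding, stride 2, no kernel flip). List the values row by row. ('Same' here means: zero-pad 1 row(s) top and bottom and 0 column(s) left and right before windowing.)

Output[0,0]: The receptive field on the zero-padded input at this output position is [0 / 11 / 1]. Elementwise product with the kernel and sum: 0·1 + 11·2 + 1·-1.

21 11 18 16
-10 24 18 17
28 49 -6 46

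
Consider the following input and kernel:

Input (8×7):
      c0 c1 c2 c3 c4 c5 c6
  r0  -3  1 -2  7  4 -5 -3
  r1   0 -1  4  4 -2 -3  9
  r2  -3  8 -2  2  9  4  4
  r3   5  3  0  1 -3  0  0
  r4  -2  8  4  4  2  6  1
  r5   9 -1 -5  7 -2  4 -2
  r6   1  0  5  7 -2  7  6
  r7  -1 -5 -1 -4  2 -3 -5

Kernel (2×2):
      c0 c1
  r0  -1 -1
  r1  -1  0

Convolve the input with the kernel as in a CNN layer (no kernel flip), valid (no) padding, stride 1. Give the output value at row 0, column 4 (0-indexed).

The receptive field on the input at this output position is [4 -5 / -2 -3]. Elementwise product with the kernel and sum: 4·-1 + -5·-1 + -2·-1.

3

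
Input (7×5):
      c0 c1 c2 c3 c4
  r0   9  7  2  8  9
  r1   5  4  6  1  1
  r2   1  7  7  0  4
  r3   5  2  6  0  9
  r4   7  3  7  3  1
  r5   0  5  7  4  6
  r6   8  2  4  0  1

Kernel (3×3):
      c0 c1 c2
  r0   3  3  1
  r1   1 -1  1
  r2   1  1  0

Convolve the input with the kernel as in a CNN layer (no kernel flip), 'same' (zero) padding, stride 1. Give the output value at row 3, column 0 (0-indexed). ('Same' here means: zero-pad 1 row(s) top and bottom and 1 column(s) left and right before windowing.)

The receptive field on the zero-padded input at this output position is [0 1 7 / 0 5 2 / 0 7 3]. Elementwise product with the kernel and sum: 0·3 + 1·3 + 7·1 + 0·1 + 5·-1 + 2·1 + 0·1 + 7·1.

14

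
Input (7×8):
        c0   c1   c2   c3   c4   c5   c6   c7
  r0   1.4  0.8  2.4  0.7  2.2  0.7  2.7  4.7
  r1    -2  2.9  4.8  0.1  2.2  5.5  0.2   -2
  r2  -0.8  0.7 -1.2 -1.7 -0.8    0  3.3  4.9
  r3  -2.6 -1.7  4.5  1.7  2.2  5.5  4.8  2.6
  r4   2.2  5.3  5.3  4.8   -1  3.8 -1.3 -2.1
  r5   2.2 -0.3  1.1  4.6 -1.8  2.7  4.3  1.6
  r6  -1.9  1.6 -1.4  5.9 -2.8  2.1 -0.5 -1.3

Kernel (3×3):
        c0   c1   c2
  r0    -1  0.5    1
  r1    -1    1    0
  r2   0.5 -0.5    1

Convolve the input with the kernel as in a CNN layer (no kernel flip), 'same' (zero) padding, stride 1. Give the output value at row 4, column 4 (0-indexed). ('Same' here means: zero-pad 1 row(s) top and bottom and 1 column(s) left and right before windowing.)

The receptive field on the zero-padded input at this output position is [1.7 2.2 5.5 / 4.8 -1 3.8 / 4.6 -1.8 2.7]. Elementwise product with the kernel and sum: 1.7·-1 + 2.2·0.5 + 5.5·1 + 4.8·-1 + -1·1 + 4.6·0.5 + -1.8·-0.5 + 2.7·1.

5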